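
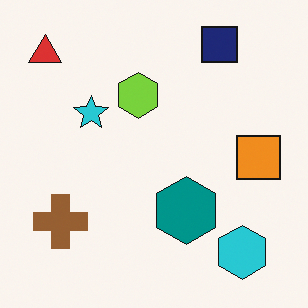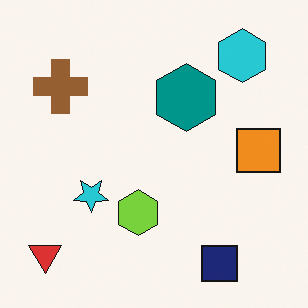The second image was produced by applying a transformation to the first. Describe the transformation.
The second image is the first flipped vertically (top ↔ bottom).

The navy square is in the top-right of the first image and the bottom-right of the second — shapes on opposite sides of the horizontal midline have swapped in a mirror flip.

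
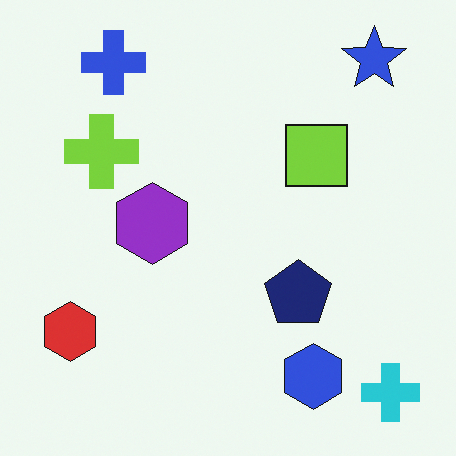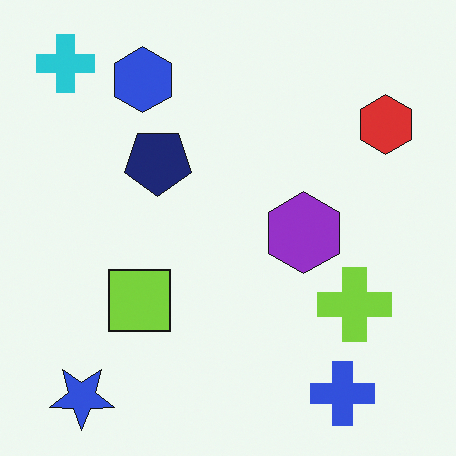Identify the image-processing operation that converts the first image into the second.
This is the original image rotated 180°.

The cyan cross sits in the bottom-right of the first image and the top-left of the second — consistent with a whole-image 180° rotation.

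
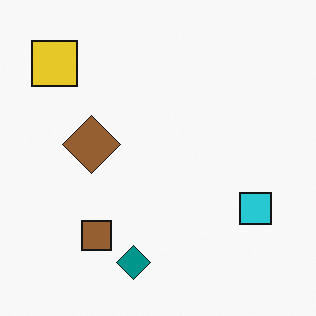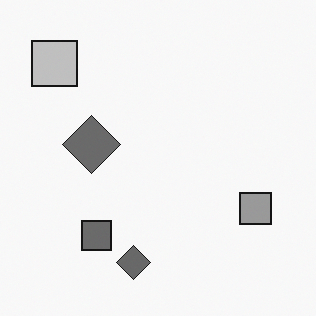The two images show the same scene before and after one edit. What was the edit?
The image was converted to grayscale.

All color is removed — every shape is now a shade of grey.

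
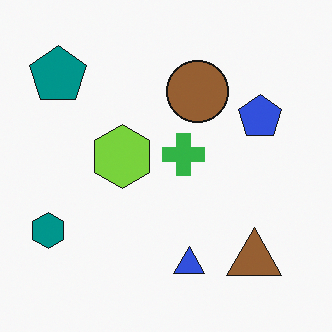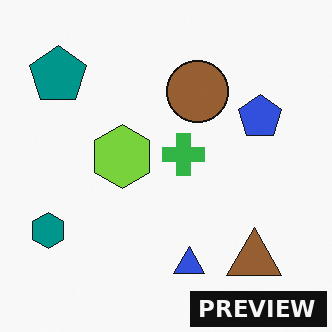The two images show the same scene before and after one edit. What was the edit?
Watermarked with the text "PREVIEW" in the lower-right corner.

A dark label reading "PREVIEW" appears in the lower-right corner.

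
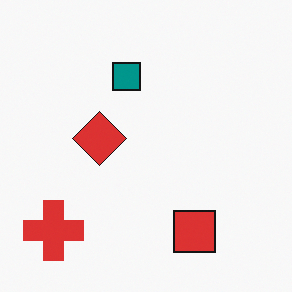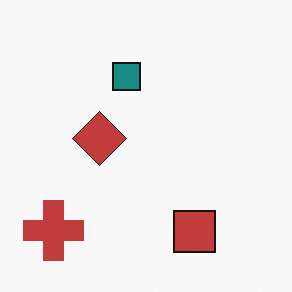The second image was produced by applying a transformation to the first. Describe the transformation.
Slightly desaturated.

All colors are more muted and greyish — a global saturation change.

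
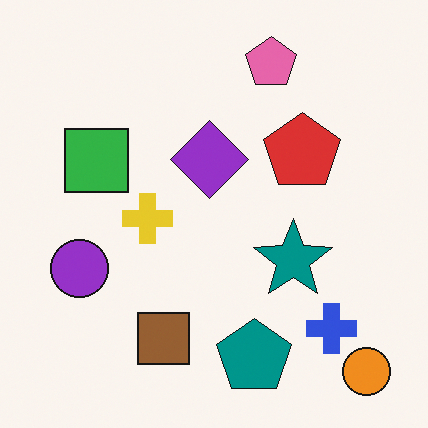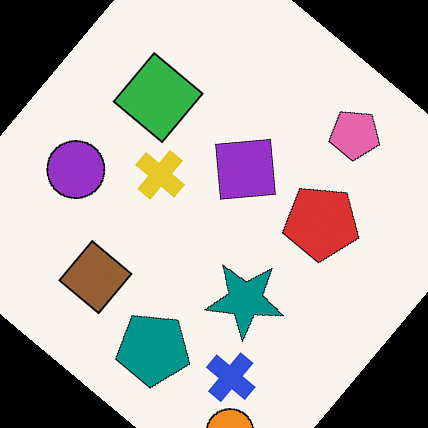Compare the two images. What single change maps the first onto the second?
It was rotated clockwise by a large amount — several tens of degrees.

Every shape is tilted by the same angle and the image corners show triangular fill wedges — a whole-image rotation by a non-right angle.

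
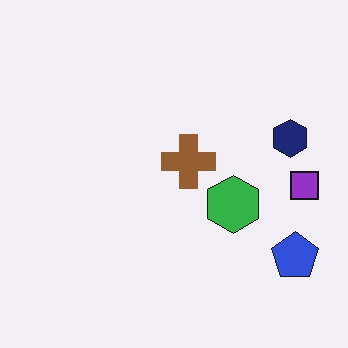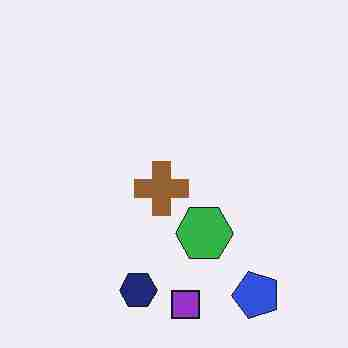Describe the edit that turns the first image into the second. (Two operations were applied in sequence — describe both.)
The transformation is: transposed (reflected across the top-left ↔ bottom-right diagonal), then heavily JPEG-compressed with obvious blocking artifacts.

Shapes have swapped their row and column positions — what was in the top-right is now in the bottom-left — a diagonal reflection. Blocky 8×8 compression artifacts appear around shape edges and the flat background shows ringing — characteristic JPEG degradation.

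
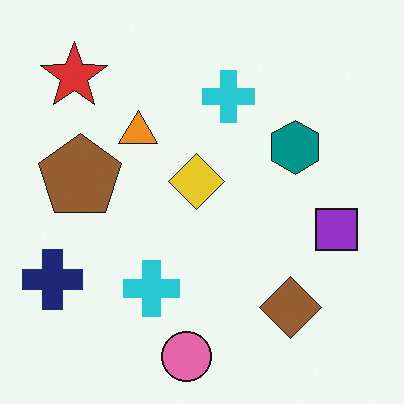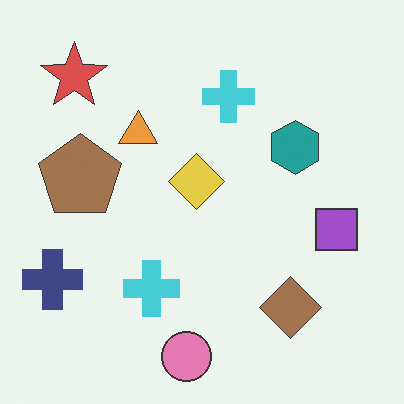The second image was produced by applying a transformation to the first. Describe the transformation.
The image was given slightly reduced contrast.

Tones are pushed toward mid-grey across the whole image — a global contrast change.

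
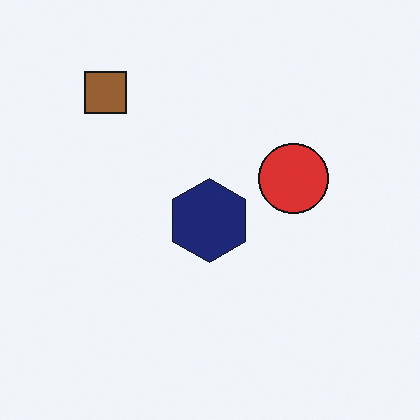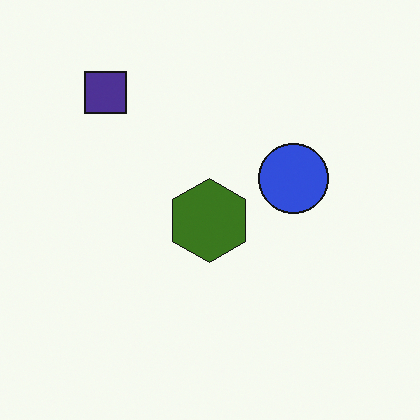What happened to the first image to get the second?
The image was hue-shifted through roughly half the color wheel.

Every shape's color has rotated by the same amount around the hue wheel — a uniform hue shift.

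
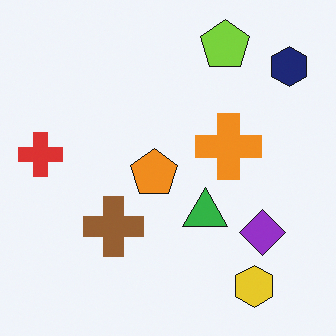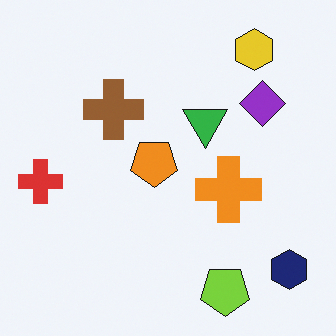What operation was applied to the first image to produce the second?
This is the original image flipped vertically (top ↔ bottom).

The lime pentagon is in the top-right of the first image and the bottom-right of the second — shapes on opposite sides of the horizontal midline have swapped in a mirror flip.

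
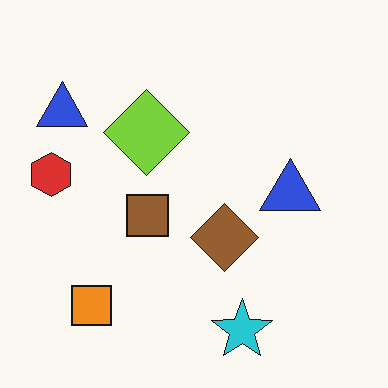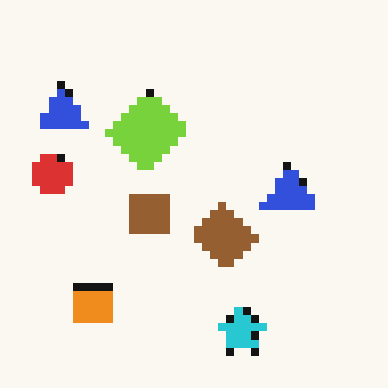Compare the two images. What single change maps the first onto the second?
The second image is the first pixelated into visible square blocks.

Shapes are reduced to large square blocks; fine edges and outlines are lost — a downscale-then-upscale (mosaic) effect.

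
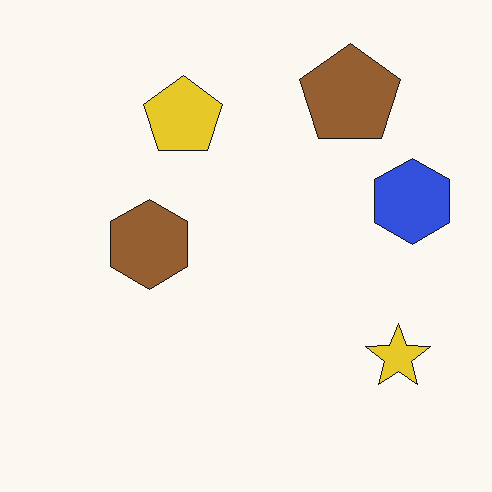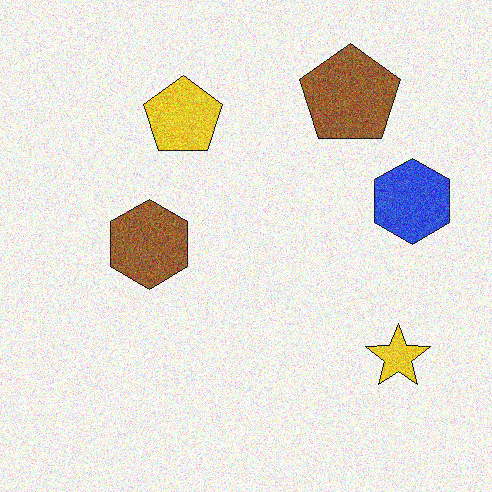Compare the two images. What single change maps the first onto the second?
It was degraded with heavy additive noise.

Random speckle covers the whole image, including the flat background.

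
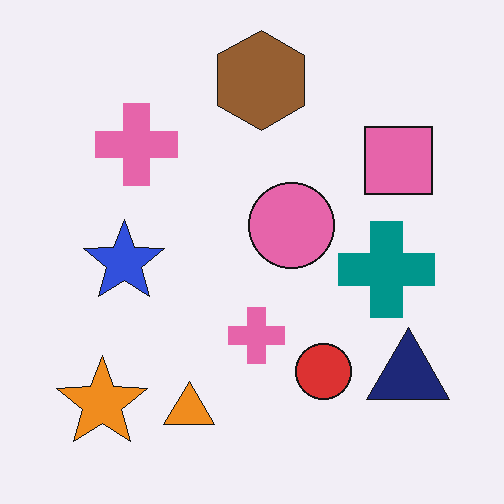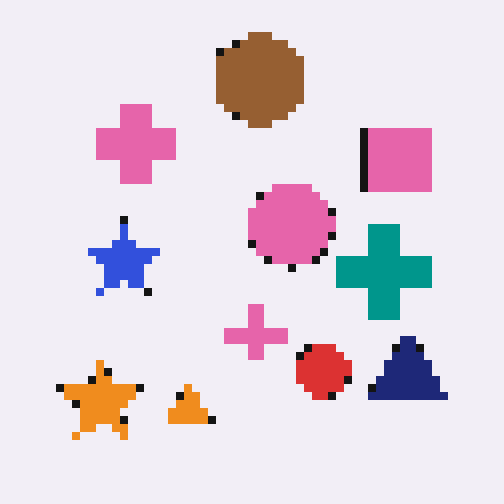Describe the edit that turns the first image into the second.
The image was moderately pixelated.

Shapes are reduced to large square blocks; fine edges and outlines are lost — a downscale-then-upscale (mosaic) effect.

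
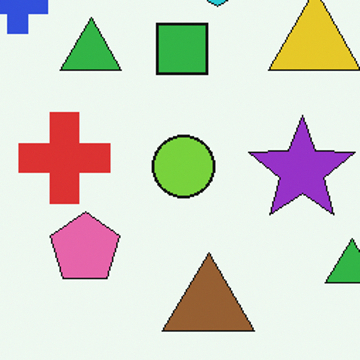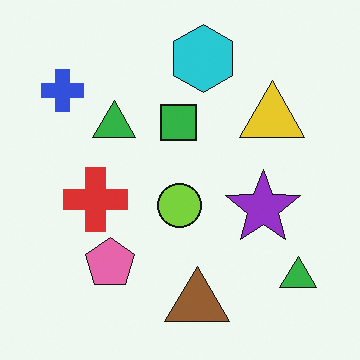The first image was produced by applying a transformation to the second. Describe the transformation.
This is the original image cropped to a modestly smaller region and rescaled.

The visible shapes are larger and the field of view is narrower; shapes near the original edges may be partly or wholly outside the frame — a crop-and-rescale.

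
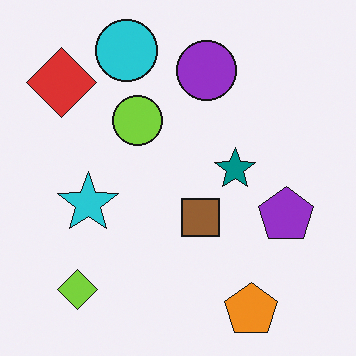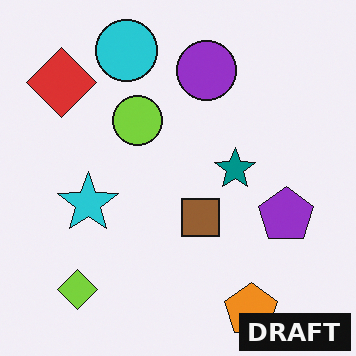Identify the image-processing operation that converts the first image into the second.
The transformation is: watermarked with the text "DRAFT" in the lower-right corner.

A dark label reading "DRAFT" appears in the lower-right corner.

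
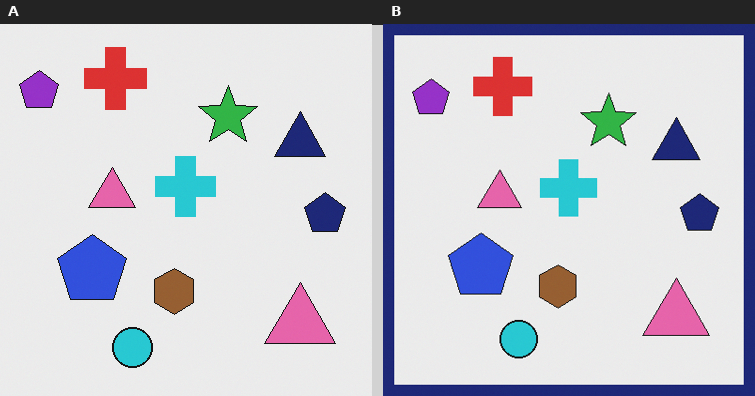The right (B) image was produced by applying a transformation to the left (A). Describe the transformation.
The image was framed with a navy border.

A solid navy frame runs around the edge of the right (B) image, with the content slightly shrunk inside it.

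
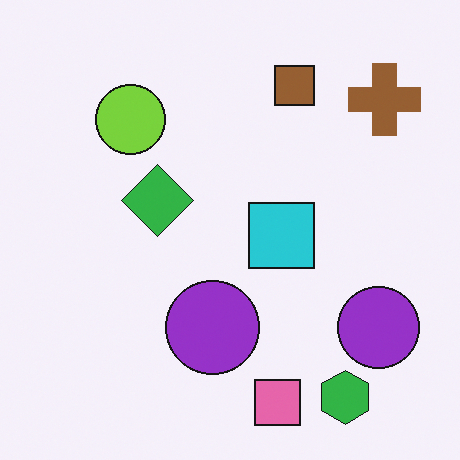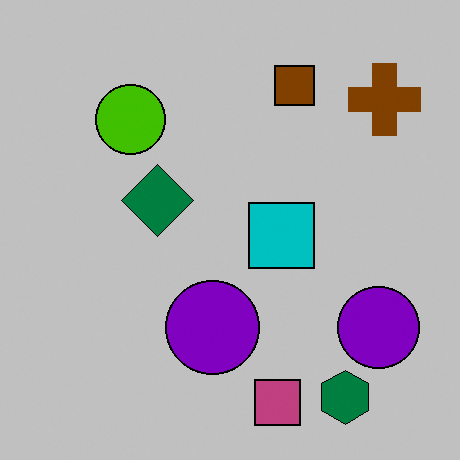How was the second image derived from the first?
The image was heavily posterized to just a handful of flat colors.

Each flat color has snapped to a coarser quantized level — most visibly, the near-white background has dropped to a flat grey.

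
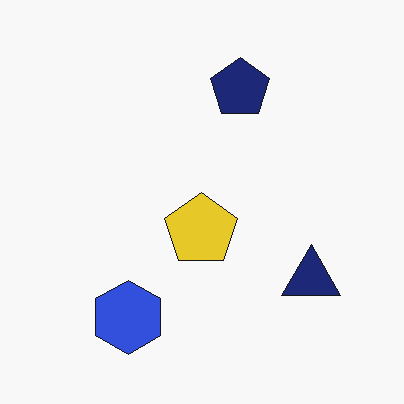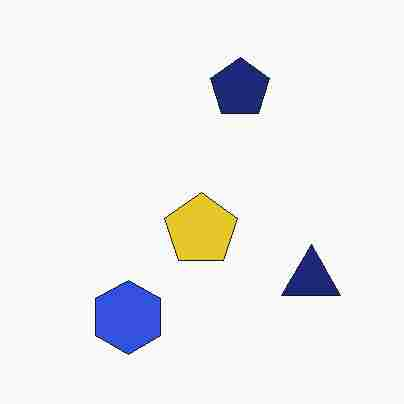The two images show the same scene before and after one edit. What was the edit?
This is the original image heavily JPEG-compressed with obvious blocking artifacts.

Blocky 8×8 compression artifacts appear around shape edges and the flat background shows ringing — characteristic JPEG degradation.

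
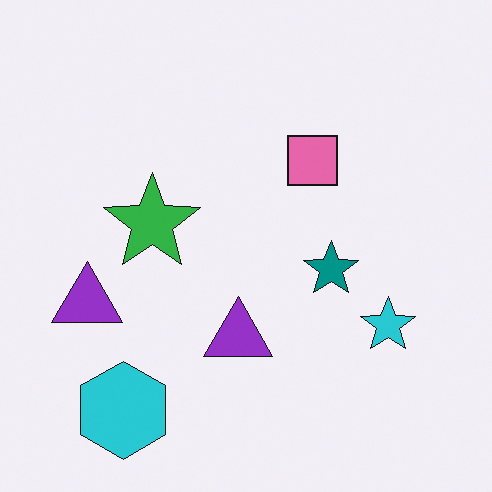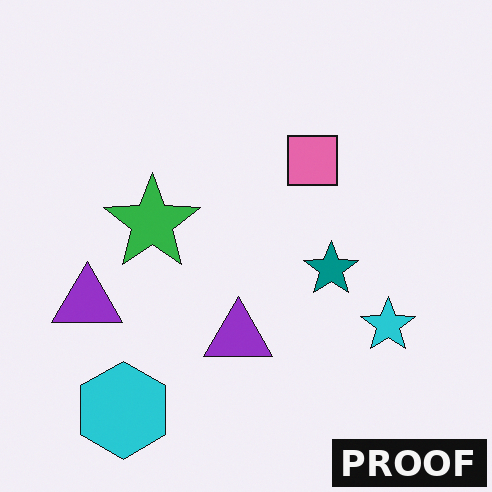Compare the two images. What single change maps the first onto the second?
This is the original image watermarked with the text "PROOF" in the lower-right corner.

A dark label reading "PROOF" appears in the lower-right corner.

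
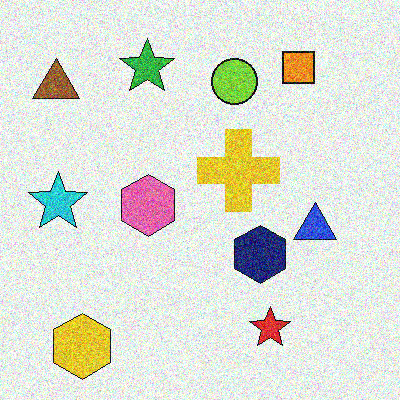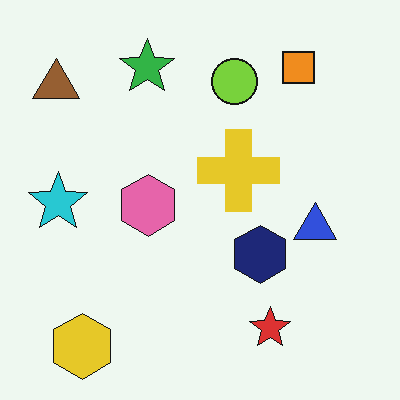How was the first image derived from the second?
Degraded with a thick layer of grain.

Random speckle covers the whole image, including the flat background.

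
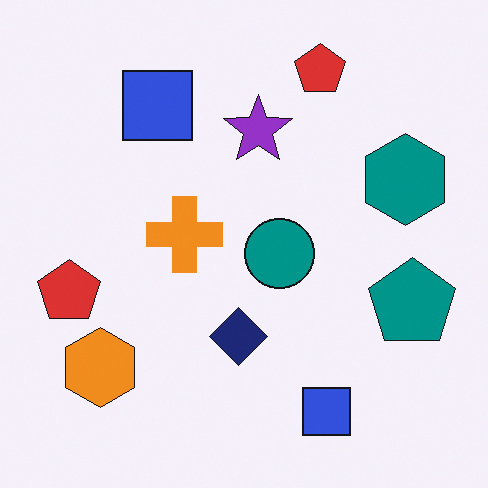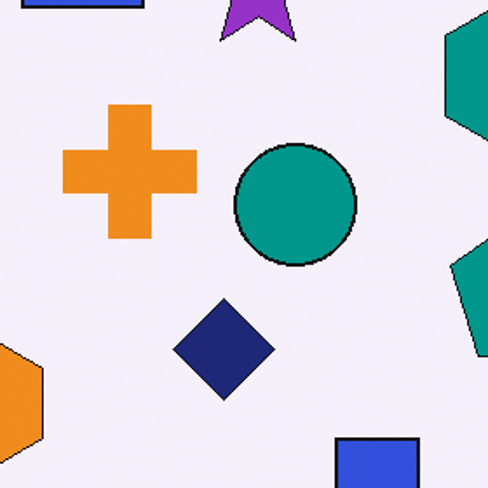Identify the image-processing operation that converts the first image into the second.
The image was cropped tightly and scaled back up.

The visible shapes are larger and the field of view is narrower; shapes near the original edges may be partly or wholly outside the frame — a crop-and-rescale.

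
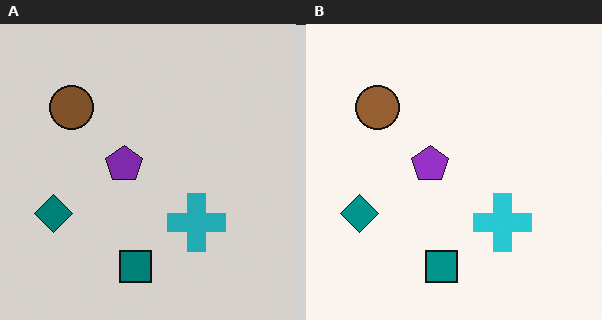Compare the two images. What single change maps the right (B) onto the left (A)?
This is the original image slightly darkened.

Every pixel — background and shapes alike — is uniformly darkened.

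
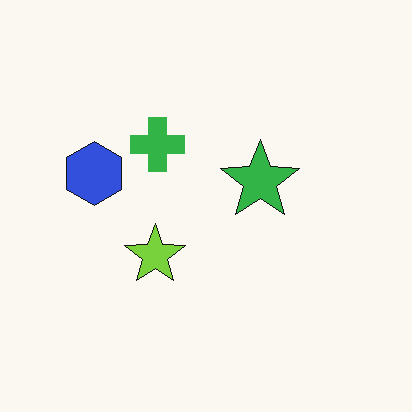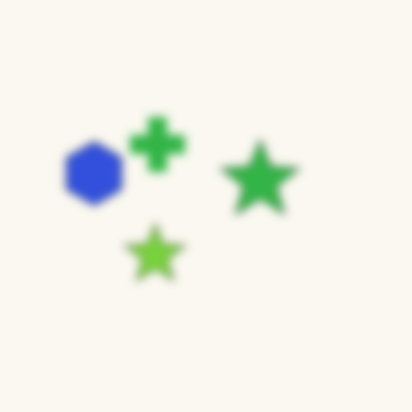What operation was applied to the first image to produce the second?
The second image is the first noticeably gaussian-blurred.

Shape edges and outlines are uniformly softened across the whole image.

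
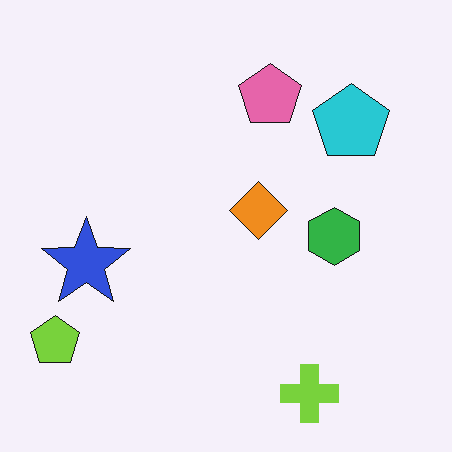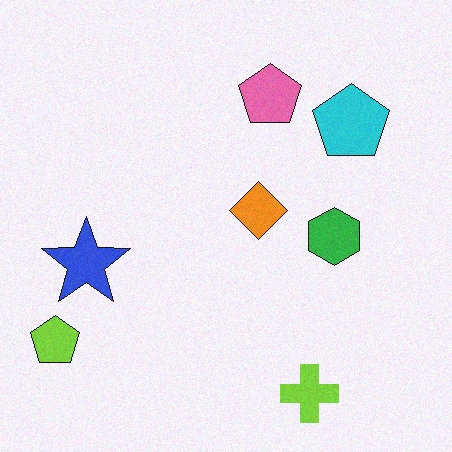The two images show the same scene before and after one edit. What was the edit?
This is the original image degraded with a light layer of grain.

Random speckle covers the whole image, including the flat background.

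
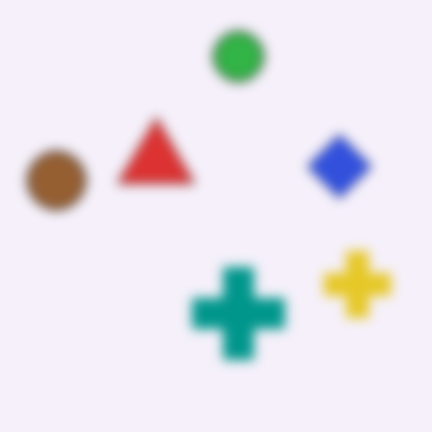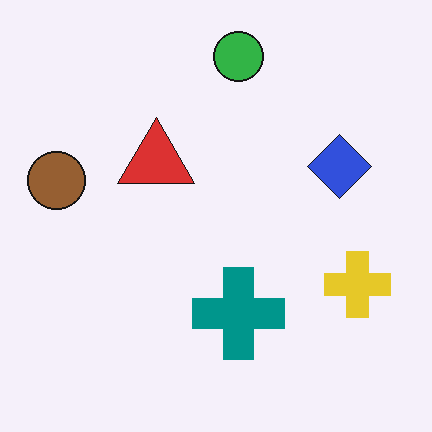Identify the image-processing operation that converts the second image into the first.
The transformation is: heavily blurred.

Shape edges and outlines are uniformly softened across the whole image.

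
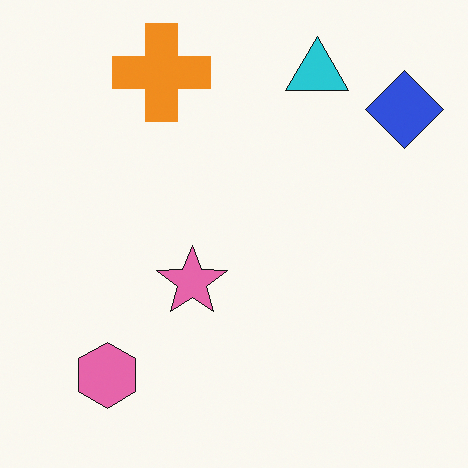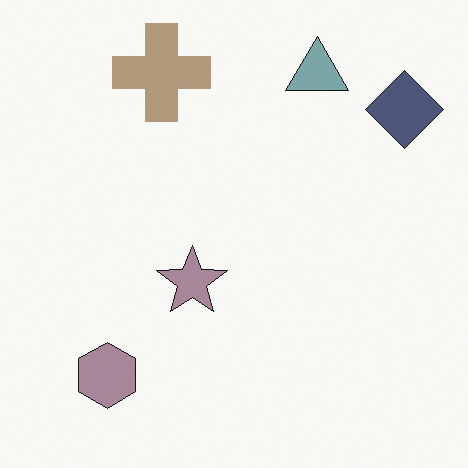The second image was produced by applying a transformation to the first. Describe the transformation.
The image was made much more muted (saturation change).

All colors are more muted and greyish — a global saturation change.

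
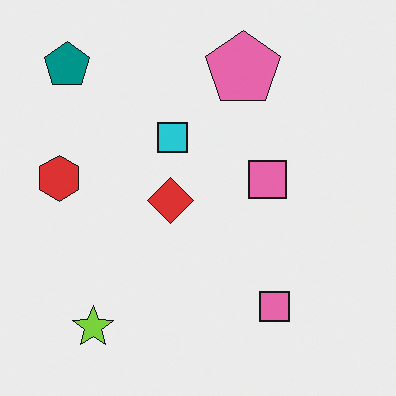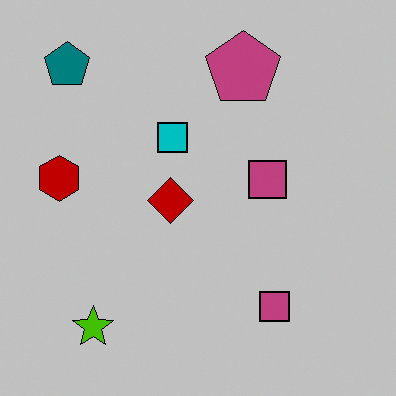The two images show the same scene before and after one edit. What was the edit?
Aggressively posterized.

Each flat color has snapped to a coarser quantized level — most visibly, the near-white background has dropped to a flat grey.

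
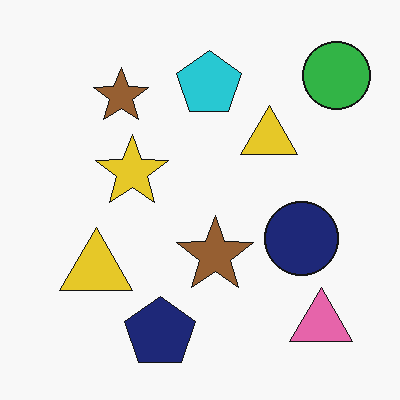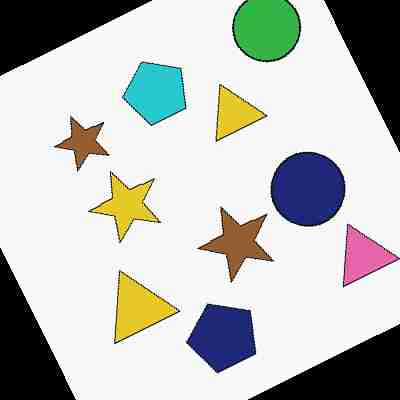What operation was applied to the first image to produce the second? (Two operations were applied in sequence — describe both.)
It was rotated counter-clockwise by a moderate amount, then degraded with heavy JPEG compression.

Every shape is tilted by the same angle and the image corners show triangular fill wedges — a whole-image rotation by a non-right angle. Blocky 8×8 compression artifacts appear around shape edges and the flat background shows ringing — characteristic JPEG degradation.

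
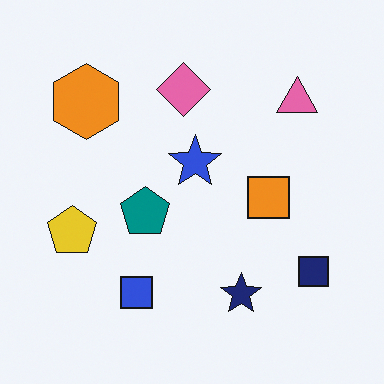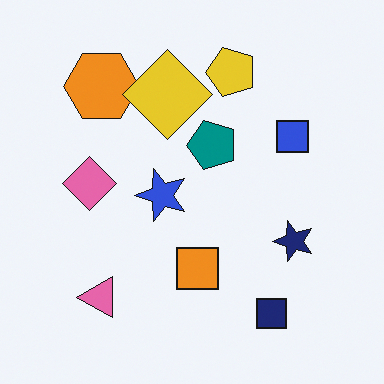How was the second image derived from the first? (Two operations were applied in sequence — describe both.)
It was transposed (reflected across the top-left ↔ bottom-right diagonal), then overlaid with an additional yellow diamond.

Shapes have swapped their row and column positions — what was in the top-right is now in the bottom-left — a diagonal reflection. A yellow diamond appears in the second image that is absent from the first.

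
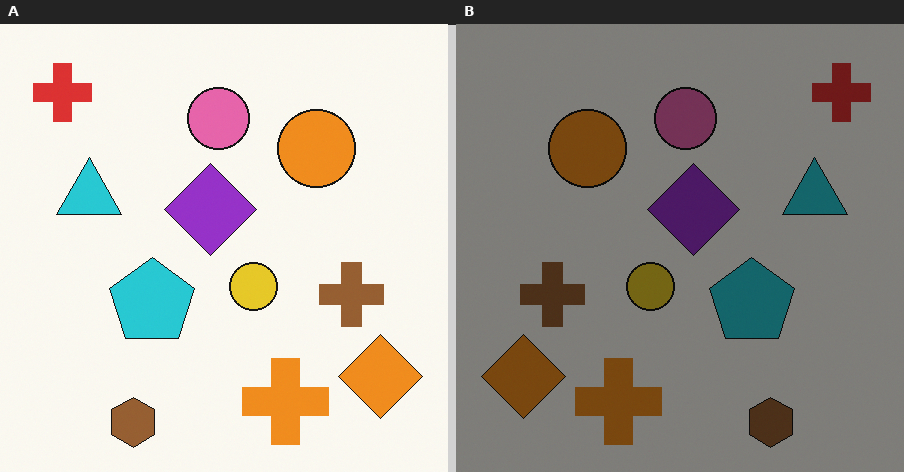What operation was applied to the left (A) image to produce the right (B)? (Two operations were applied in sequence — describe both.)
The image was darkened a lot, then flipped horizontally (left ↔ right).

Every pixel — background and shapes alike — is uniformly darkened. The red cross is in the top-left of the left (A) image and the top-right of the right (B) — shapes on opposite sides of the vertical midline have swapped in a mirror flip.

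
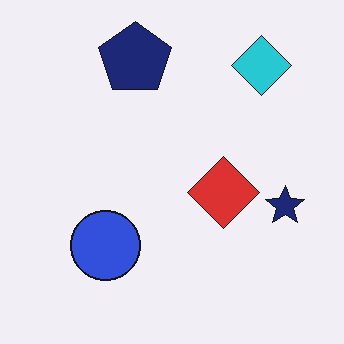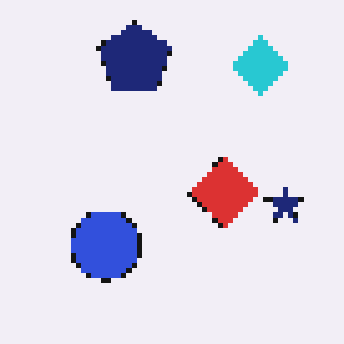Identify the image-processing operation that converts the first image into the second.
Lightly pixelated (a mild mosaic effect).

Shapes are reduced to large square blocks; fine edges and outlines are lost — a downscale-then-upscale (mosaic) effect.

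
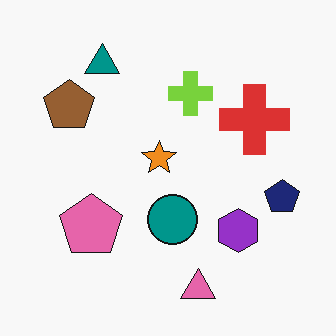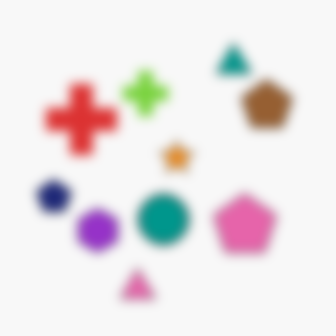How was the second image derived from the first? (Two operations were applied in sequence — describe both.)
The transformation is: flipped horizontally (left ↔ right), then strongly gaussian-blurred.

The navy pentagon is in the right of the first image and the left of the second — shapes on opposite sides of the vertical midline have swapped in a mirror flip. Shape edges and outlines are uniformly softened across the whole image.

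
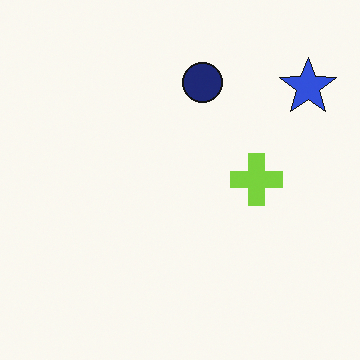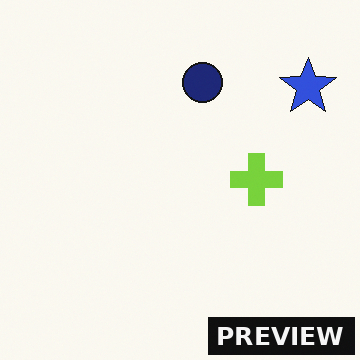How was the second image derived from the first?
The transformation is: watermarked with the text "PREVIEW" in the lower-right corner.

A dark label reading "PREVIEW" appears in the lower-right corner.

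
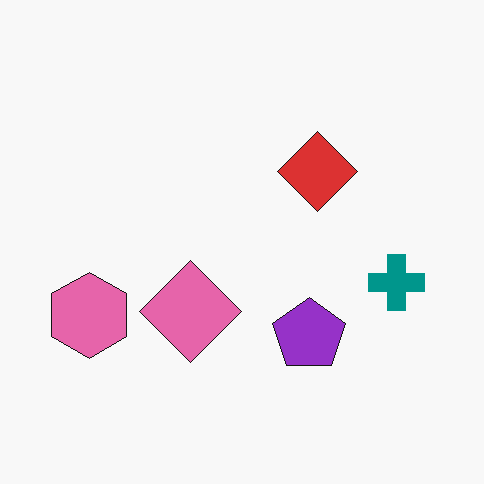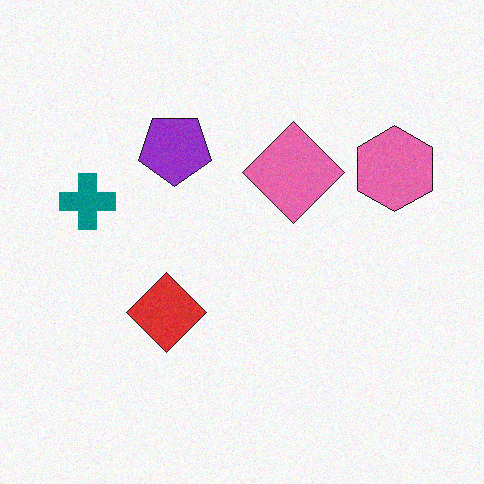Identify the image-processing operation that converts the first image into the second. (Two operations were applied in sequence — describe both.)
Rotated 180°, then degraded with subtle gaussian noise.

The pink hexagon sits in the left of the first image and the right of the second — consistent with a whole-image 180° rotation. Random speckle covers the whole image, including the flat background.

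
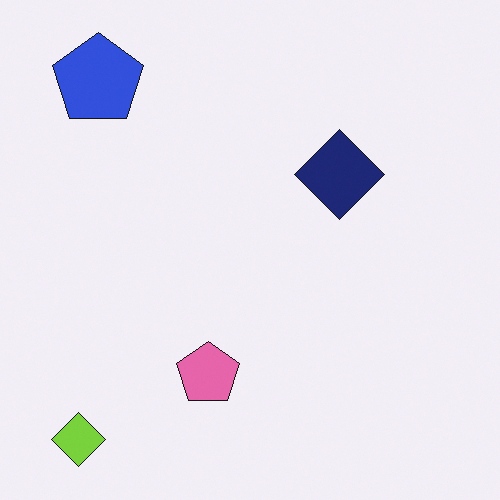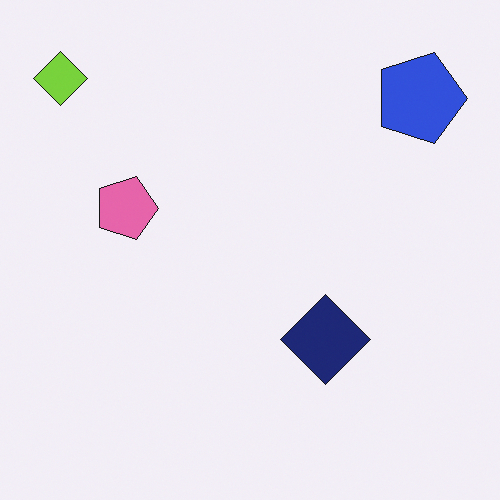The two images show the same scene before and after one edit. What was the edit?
The image was rotated 90° clockwise.

The lime diamond sits in the bottom-left of the first image and the top-left of the second — consistent with a whole-image 90° clockwise rotation.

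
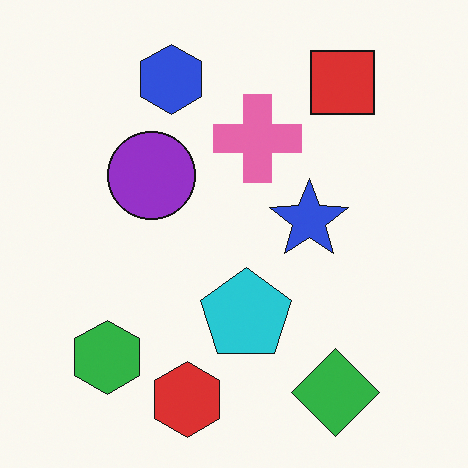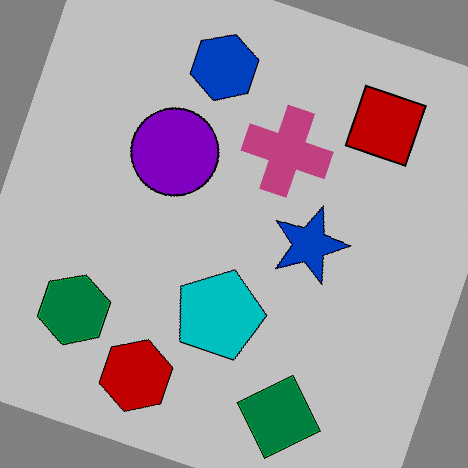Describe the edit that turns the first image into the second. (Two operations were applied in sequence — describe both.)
The second image is the first rotated clockwise by a clearly visible amount, then heavily posterized to just a handful of flat colors.

Every shape is tilted by the same angle and the image corners show triangular fill wedges — a whole-image rotation by a non-right angle. Each flat color has snapped to a coarser quantized level — most visibly, the near-white background has dropped to a flat grey.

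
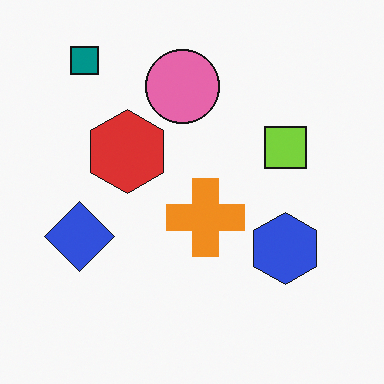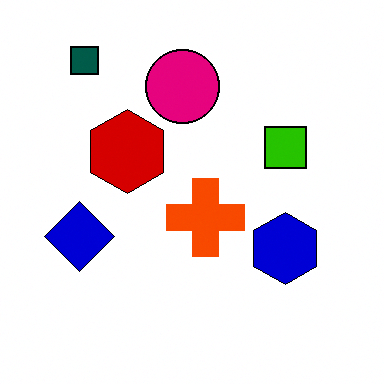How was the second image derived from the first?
The image was given much higher contrast.

Tones are pushed away from mid-grey across the whole image — a global contrast change.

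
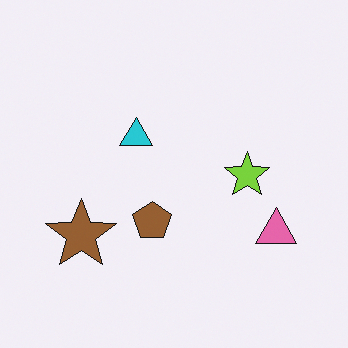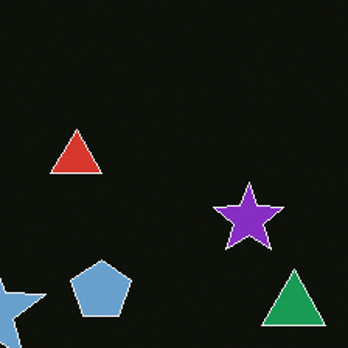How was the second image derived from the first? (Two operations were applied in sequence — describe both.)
It was color-inverted (negative), then cropped slightly and scaled back up.

The light background has become dark and every shape's color is its complement — a photographic negative. The visible shapes are larger and the field of view is narrower; shapes near the original edges may be partly or wholly outside the frame — a crop-and-rescale.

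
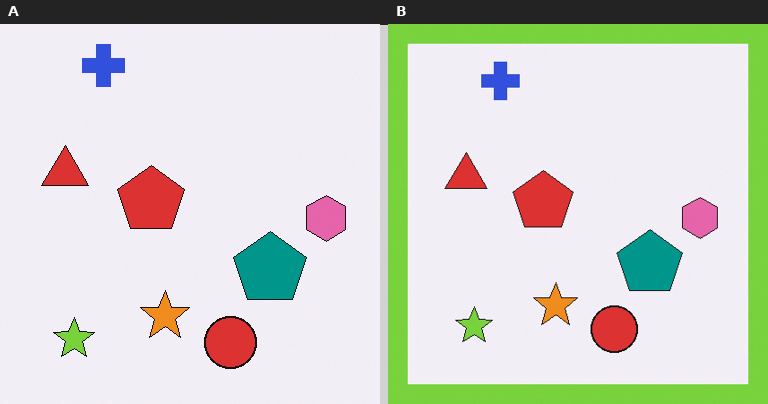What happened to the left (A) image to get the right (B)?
It was framed with a lime border.

A solid lime frame runs around the edge of the right (B) image, with the content slightly shrunk inside it.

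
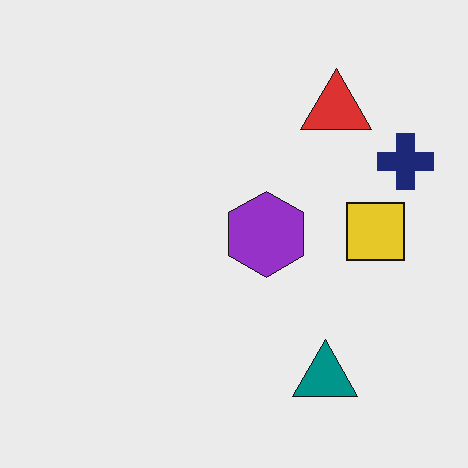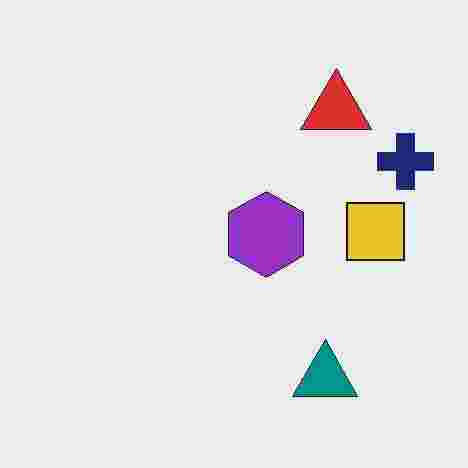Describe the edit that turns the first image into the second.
This is the original image degraded with heavy JPEG compression.

Blocky 8×8 compression artifacts appear around shape edges and the flat background shows ringing — characteristic JPEG degradation.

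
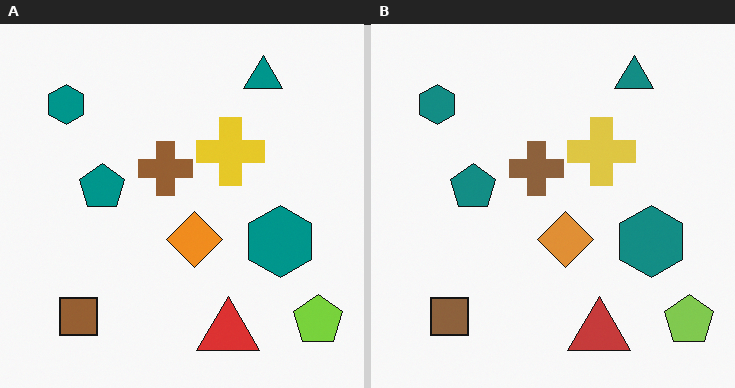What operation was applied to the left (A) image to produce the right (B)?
The right (B) image is the left (A) slightly desaturated.

All colors are more muted and greyish — a global saturation change.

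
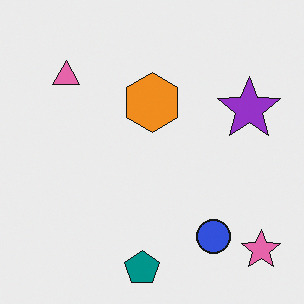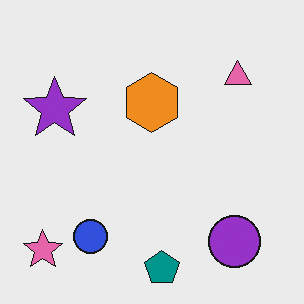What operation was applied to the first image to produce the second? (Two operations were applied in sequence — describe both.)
It was flipped horizontally (left ↔ right), then overlaid with an additional purple circle.

The pink star is in the bottom-right of the first image and the bottom-left of the second — shapes on opposite sides of the vertical midline have swapped in a mirror flip. A purple circle appears in the second image that is absent from the first.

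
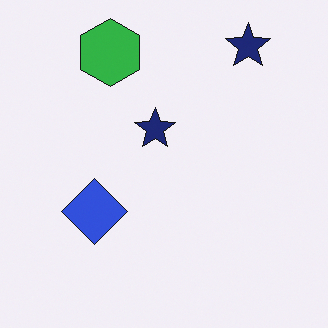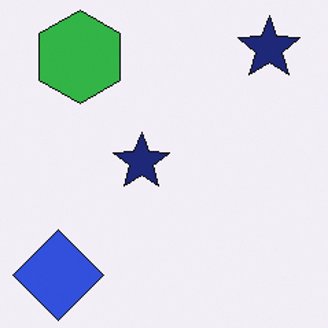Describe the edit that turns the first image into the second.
The transformation is: cropped slightly and scaled back up.

The visible shapes are larger and the field of view is narrower; shapes near the original edges may be partly or wholly outside the frame — a crop-and-rescale.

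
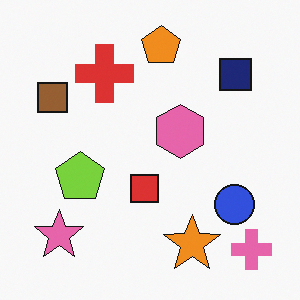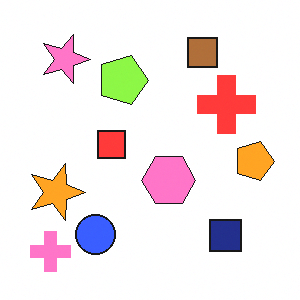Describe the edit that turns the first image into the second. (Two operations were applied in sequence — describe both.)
The image was rotated 90° clockwise, then slightly brightened.

The pink cross sits in the bottom-right of the first image and the bottom-left of the second — consistent with a whole-image 90° clockwise rotation. Every pixel — background and shapes alike — is uniformly brightened.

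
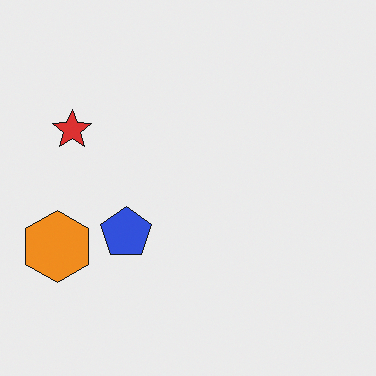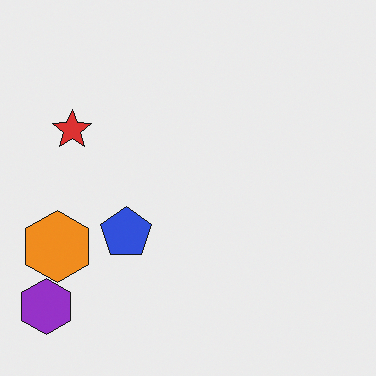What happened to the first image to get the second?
This is the original image overlaid with an additional purple hexagon.

A purple hexagon appears in the second image that is absent from the first.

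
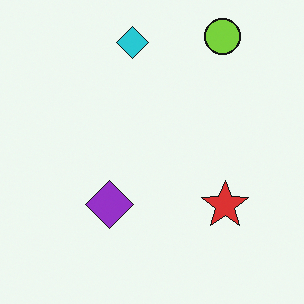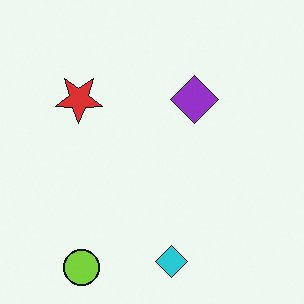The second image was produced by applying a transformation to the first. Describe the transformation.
The second image is the first rotated 180°.

The lime circle sits in the top-right of the first image and the bottom-left of the second — consistent with a whole-image 180° rotation.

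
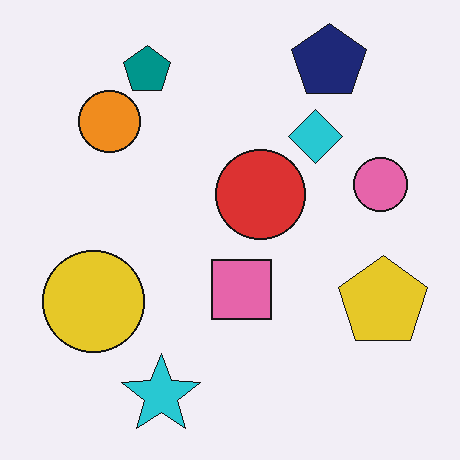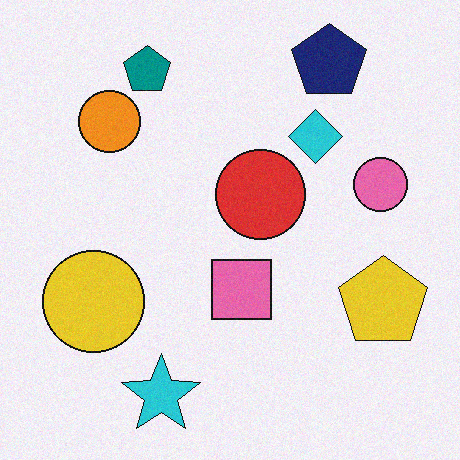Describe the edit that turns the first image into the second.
The transformation is: degraded with a light layer of grain.

Random speckle covers the whole image, including the flat background.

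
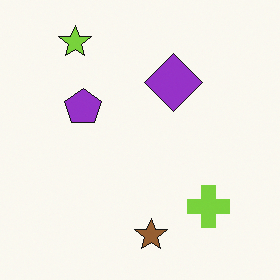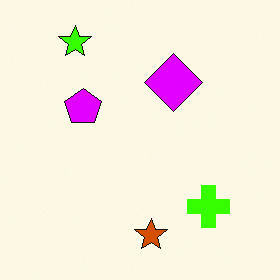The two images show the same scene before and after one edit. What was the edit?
The transformation is: made much more vivid (saturation change).

All colors are more vivid — a global saturation change.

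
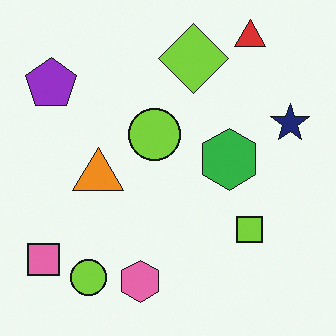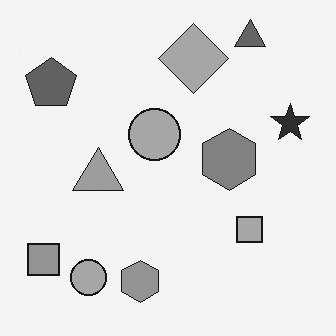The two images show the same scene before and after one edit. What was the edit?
The second image is the first converted to grayscale.

All color is removed — every shape is now a shade of grey.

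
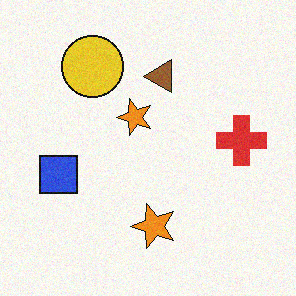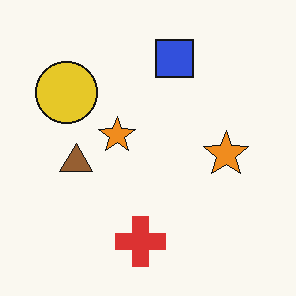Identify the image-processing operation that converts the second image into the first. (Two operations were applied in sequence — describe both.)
Transposed (reflected across the top-left ↔ bottom-right diagonal), then degraded with a light layer of grain.

Shapes have swapped their row and column positions — what was in the top-right is now in the bottom-left — a diagonal reflection. Random speckle covers the whole image, including the flat background.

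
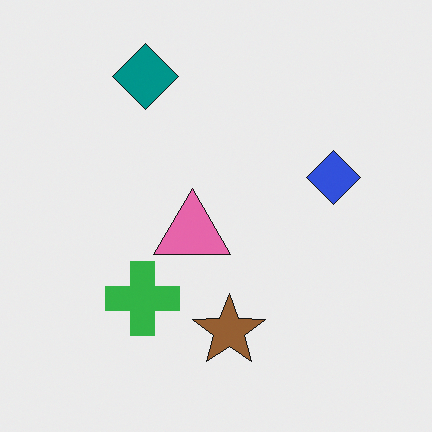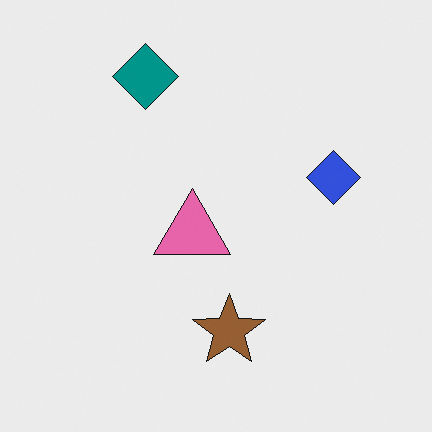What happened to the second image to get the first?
The image was overlaid with an additional green cross.

A green cross appears in the first image that is absent from the second.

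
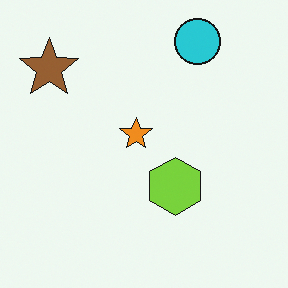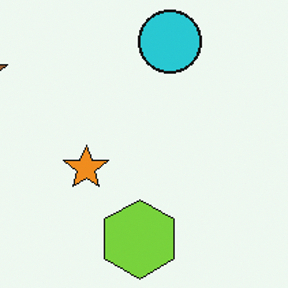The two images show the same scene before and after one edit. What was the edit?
Cropped slightly and scaled back up.

The visible shapes are larger and the field of view is narrower; shapes near the original edges may be partly or wholly outside the frame — a crop-and-rescale.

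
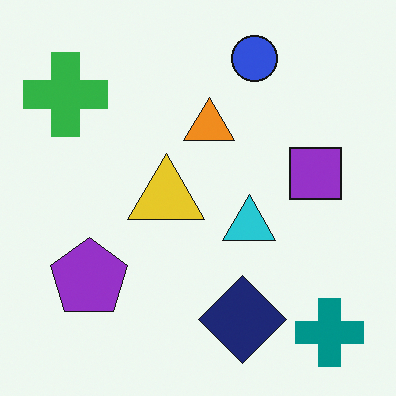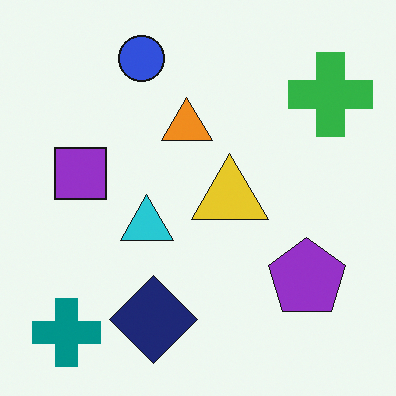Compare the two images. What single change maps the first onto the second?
The transformation is: flipped horizontally (left ↔ right).

The green cross is in the top-left of the first image and the top-right of the second — shapes on opposite sides of the vertical midline have swapped in a mirror flip.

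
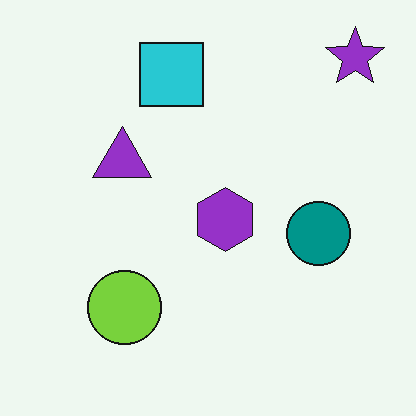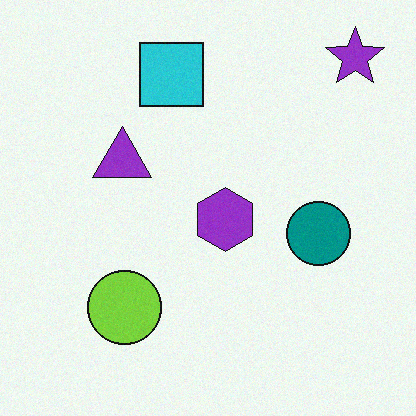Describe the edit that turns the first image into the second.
The transformation is: degraded with a light layer of grain.

Random speckle covers the whole image, including the flat background.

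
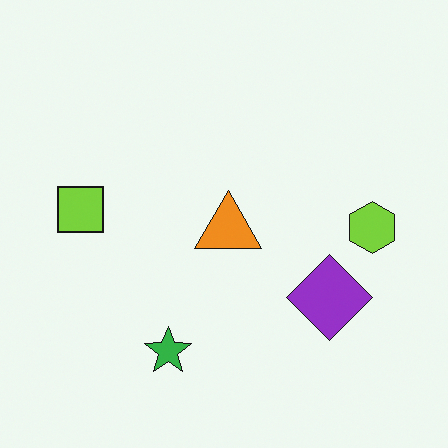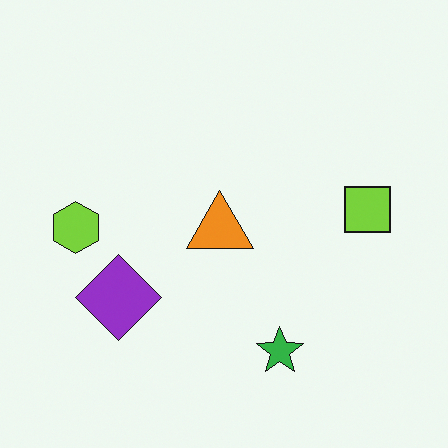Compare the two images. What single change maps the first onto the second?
It was flipped horizontally (left ↔ right).

The lime hexagon is in the right of the first image and the left of the second — shapes on opposite sides of the vertical midline have swapped in a mirror flip.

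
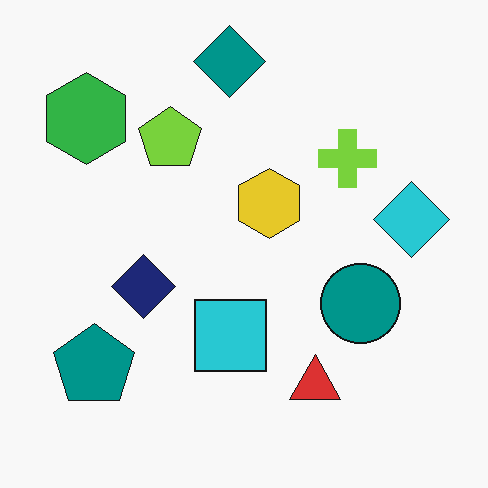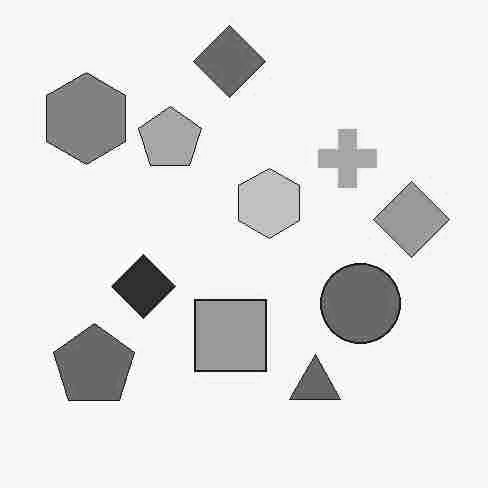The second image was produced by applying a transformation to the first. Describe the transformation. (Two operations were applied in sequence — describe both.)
The image was degraded with heavy JPEG compression, then converted to grayscale.

Blocky 8×8 compression artifacts appear around shape edges and the flat background shows ringing — characteristic JPEG degradation. All color is removed — every shape is now a shade of grey.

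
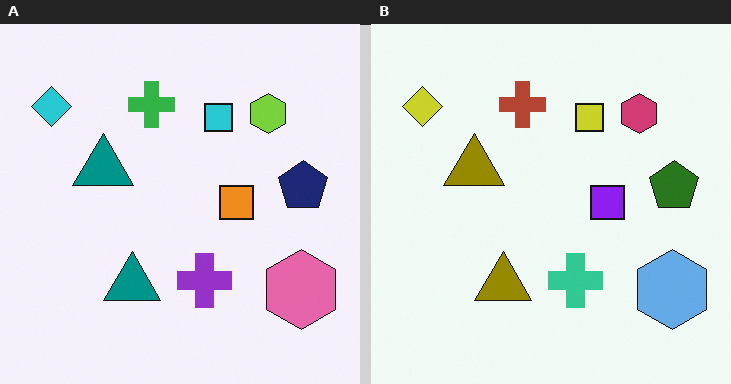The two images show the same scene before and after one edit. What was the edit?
This is the original image hue-shifted through roughly half the color wheel.

Every shape's color has rotated by the same amount around the hue wheel — a uniform hue shift.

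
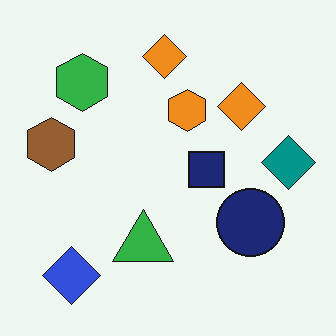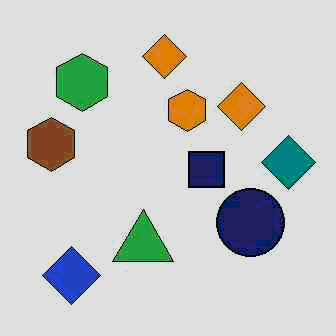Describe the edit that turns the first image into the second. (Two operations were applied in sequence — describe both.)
It was given moderate JPEG compression, then posterized to a reduced palette.

Blocky 8×8 compression artifacts appear around shape edges and the flat background shows ringing — characteristic JPEG degradation. Each flat color has snapped to a coarser quantized level — most visibly, the near-white background has dropped to a flat grey.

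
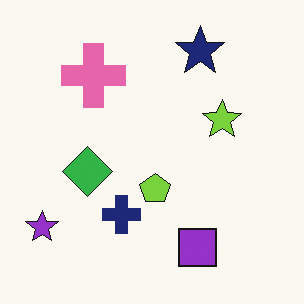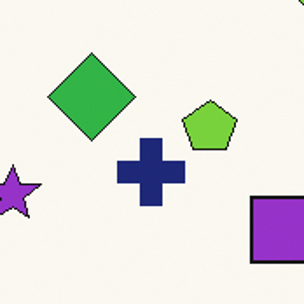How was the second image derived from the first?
This is the original image cropped tightly and scaled back up.

The visible shapes are larger and the field of view is narrower; shapes near the original edges may be partly or wholly outside the frame — a crop-and-rescale.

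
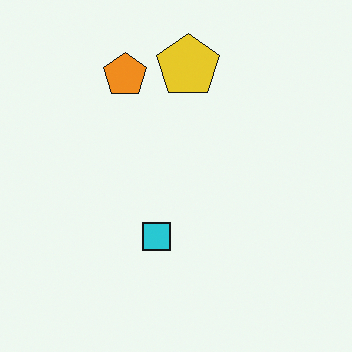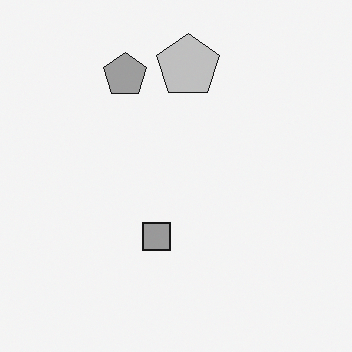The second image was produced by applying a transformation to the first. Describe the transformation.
It was converted to grayscale.

All color is removed — every shape is now a shade of grey.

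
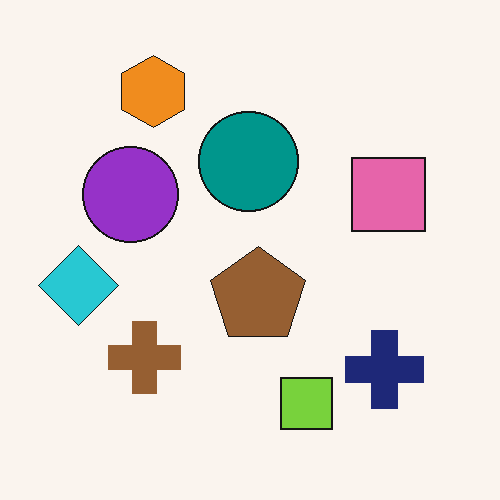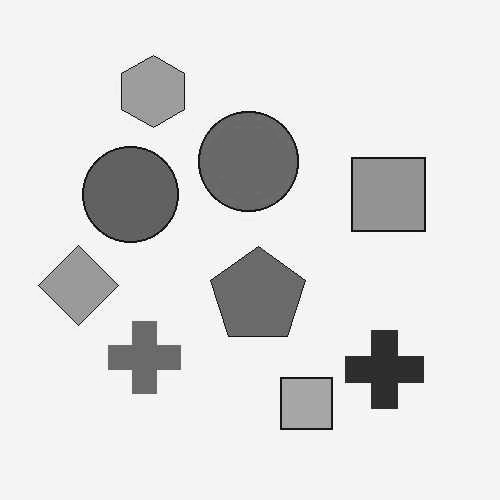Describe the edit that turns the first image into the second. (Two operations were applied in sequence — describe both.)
JPEG-compressed with visible artifacts, then converted to grayscale.

Blocky 8×8 compression artifacts appear around shape edges and the flat background shows ringing — characteristic JPEG degradation. All color is removed — every shape is now a shade of grey.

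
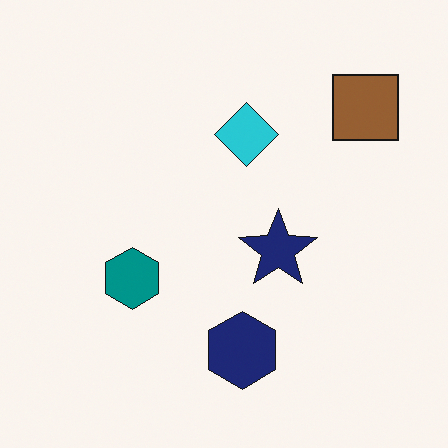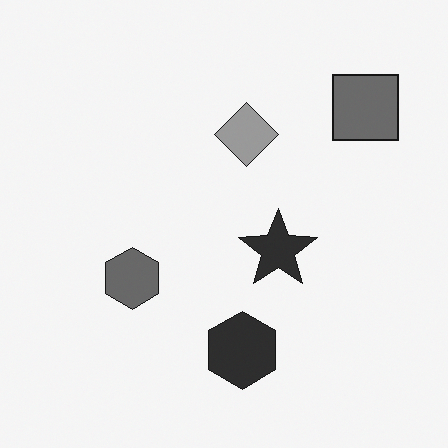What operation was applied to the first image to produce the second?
It was converted to grayscale.

All color is removed — every shape is now a shade of grey.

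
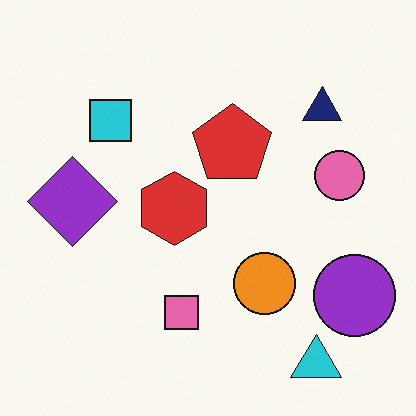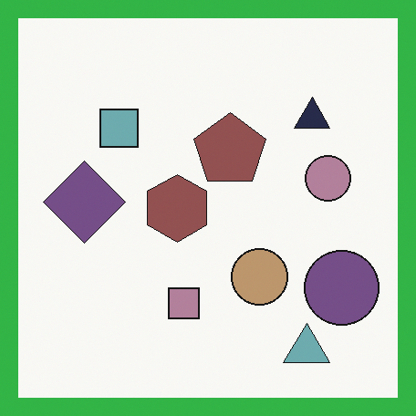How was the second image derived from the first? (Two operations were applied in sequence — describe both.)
It was made much more muted (saturation change), then framed with a green border.

All colors are more muted and greyish — a global saturation change. A solid green frame runs around the edge of the second image, with the content slightly shrunk inside it.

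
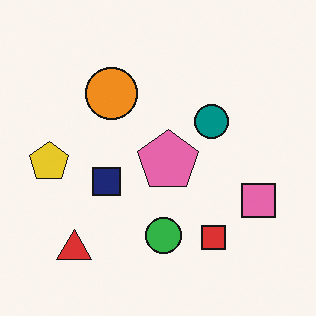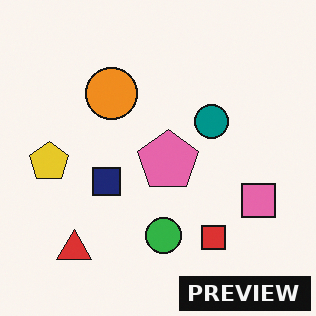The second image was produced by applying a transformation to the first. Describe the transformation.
The second image is the first watermarked with the text "PREVIEW" in the lower-right corner.

A dark label reading "PREVIEW" appears in the lower-right corner.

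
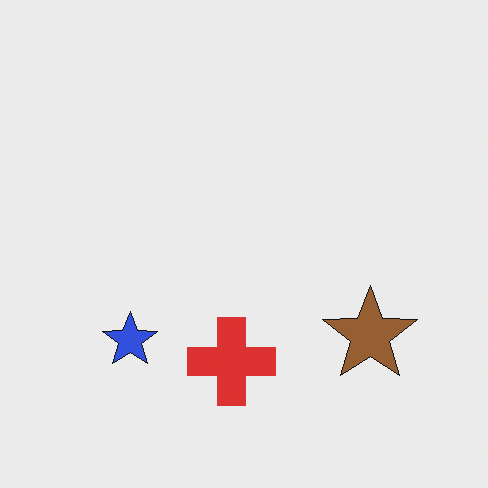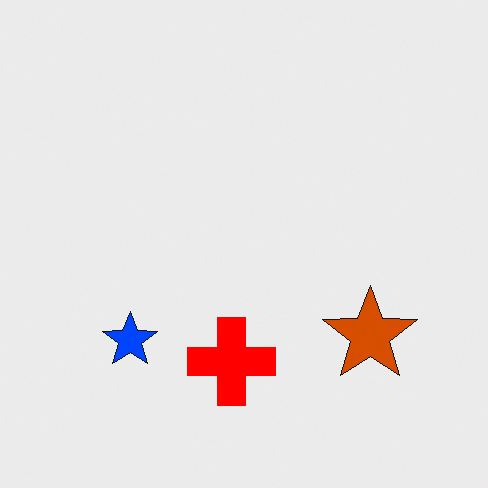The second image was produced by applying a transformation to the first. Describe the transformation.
The transformation is: made much more vivid (saturation change).

All colors are more vivid — a global saturation change.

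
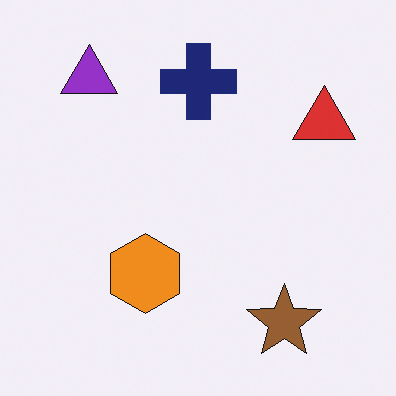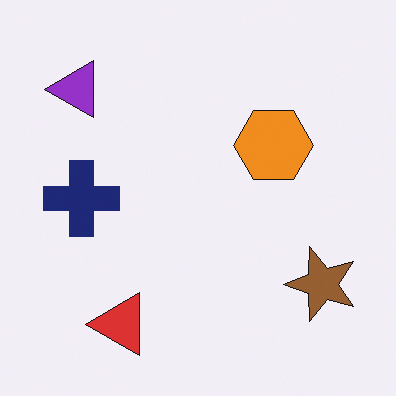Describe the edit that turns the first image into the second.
Transposed (reflected across the top-left ↔ bottom-right diagonal).

Shapes have swapped their row and column positions — what was in the top-right is now in the bottom-left — a diagonal reflection.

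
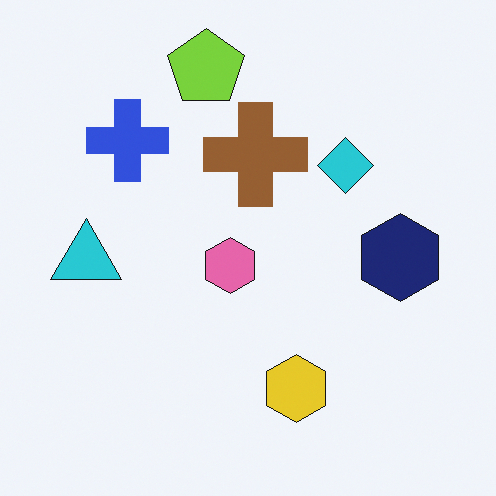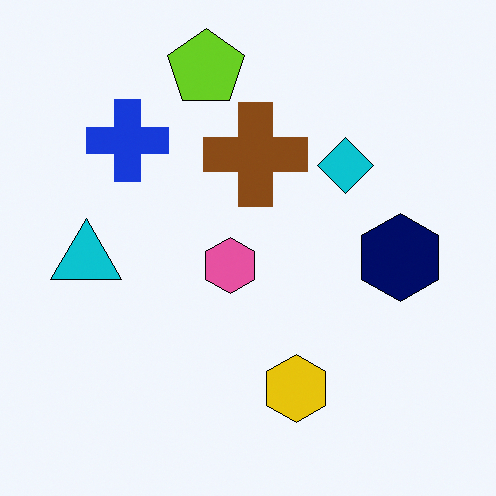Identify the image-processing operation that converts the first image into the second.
Given slightly increased contrast.

Tones are pushed away from mid-grey across the whole image — a global contrast change.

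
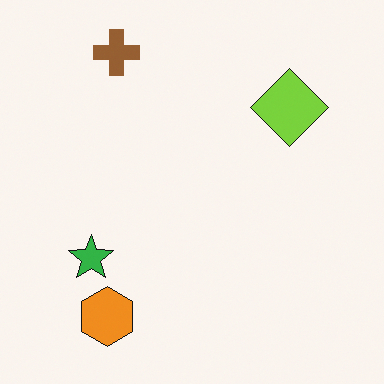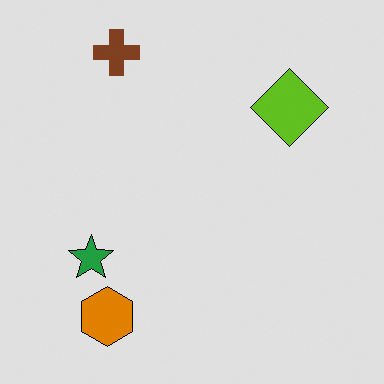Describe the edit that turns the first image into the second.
It was moderately posterized.

Each flat color has snapped to a coarser quantized level — most visibly, the near-white background has dropped to a flat grey.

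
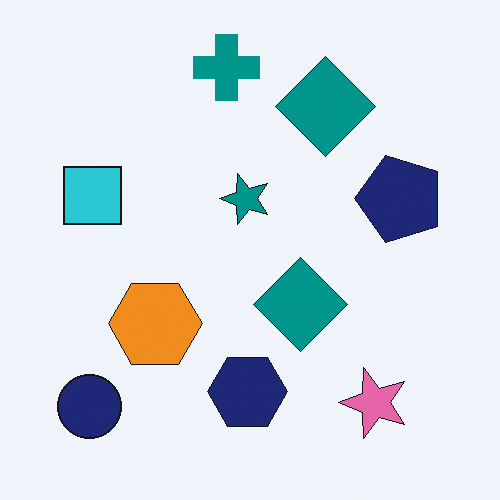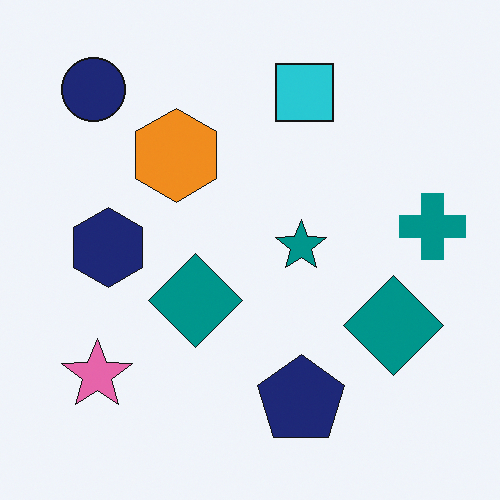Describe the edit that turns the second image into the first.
It was rotated 90° counter-clockwise.

The navy circle sits in the top-left of the second image and the bottom-left of the first — consistent with a whole-image 90° counter-clockwise rotation.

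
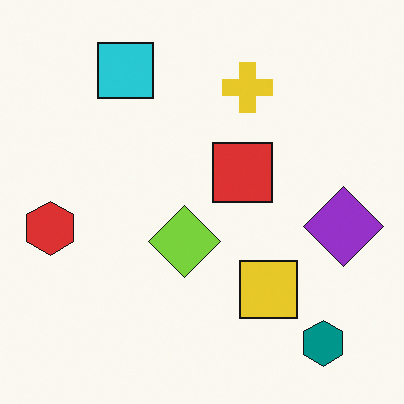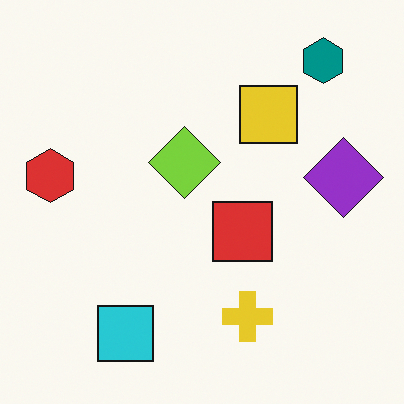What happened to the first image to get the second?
The second image is the first flipped vertically (top ↔ bottom).

The teal hexagon is in the bottom-right of the first image and the top-right of the second — shapes on opposite sides of the horizontal midline have swapped in a mirror flip.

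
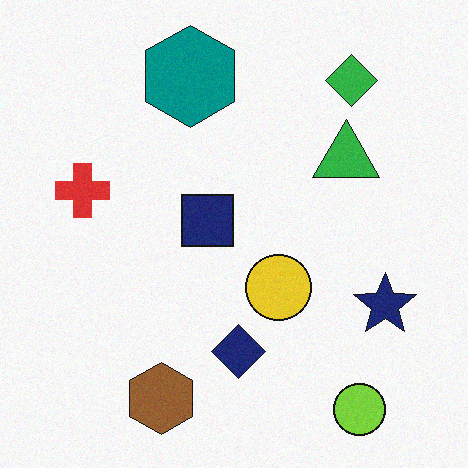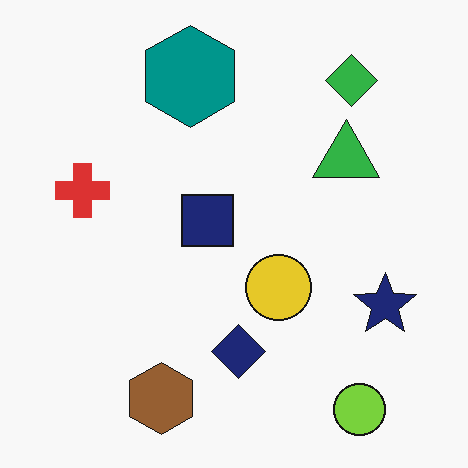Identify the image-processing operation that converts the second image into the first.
The transformation is: degraded with light additive noise.

Random speckle covers the whole image, including the flat background.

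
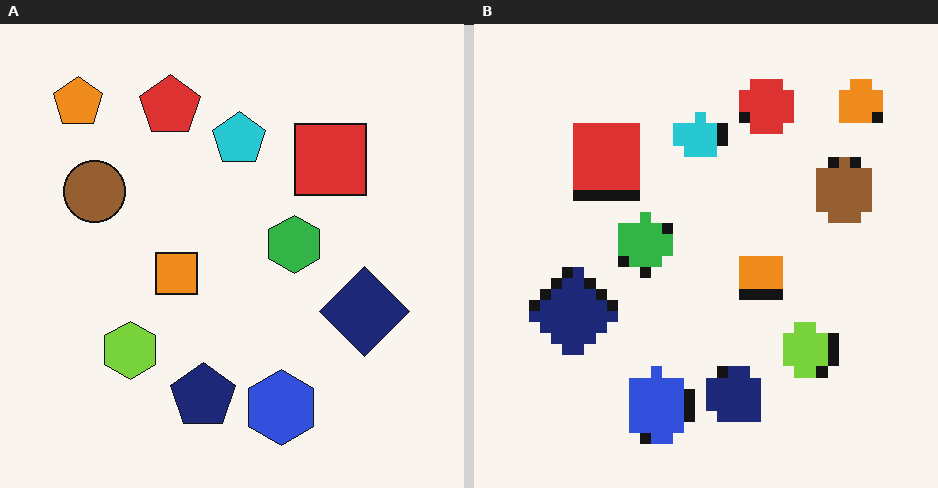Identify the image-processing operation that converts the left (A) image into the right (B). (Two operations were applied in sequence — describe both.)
The transformation is: heavily pixelated into large blocks, then flipped horizontally (left ↔ right).

Shapes are reduced to large square blocks; fine edges and outlines are lost — a downscale-then-upscale (mosaic) effect. The orange pentagon is in the top-left of the left (A) image and the top-right of the right (B) — shapes on opposite sides of the vertical midline have swapped in a mirror flip.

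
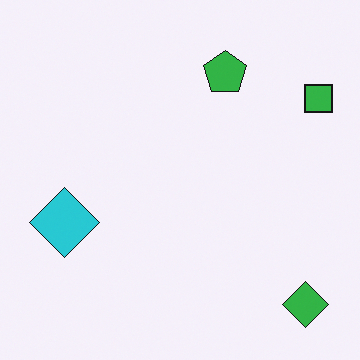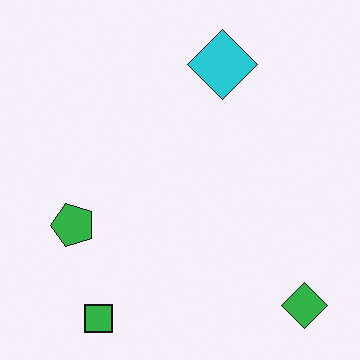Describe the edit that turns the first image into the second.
The transformation is: transposed (reflected across the top-left ↔ bottom-right diagonal).

Shapes have swapped their row and column positions — what was in the top-right is now in the bottom-left — a diagonal reflection.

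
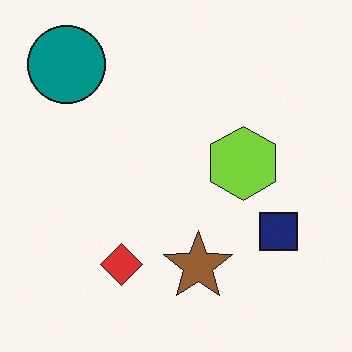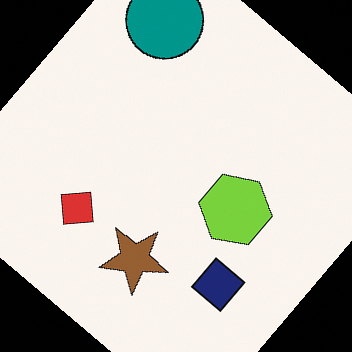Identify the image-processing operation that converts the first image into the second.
The second image is the first rotated clockwise by a large amount — several tens of degrees.

Every shape is tilted by the same angle and the image corners show triangular fill wedges — a whole-image rotation by a non-right angle.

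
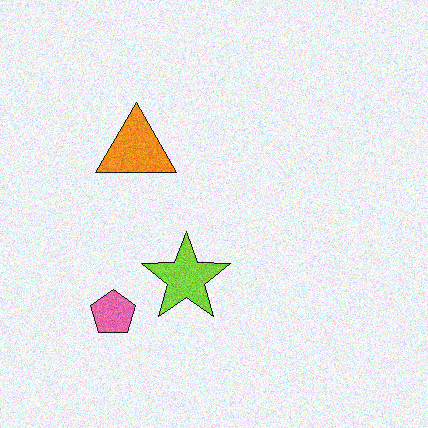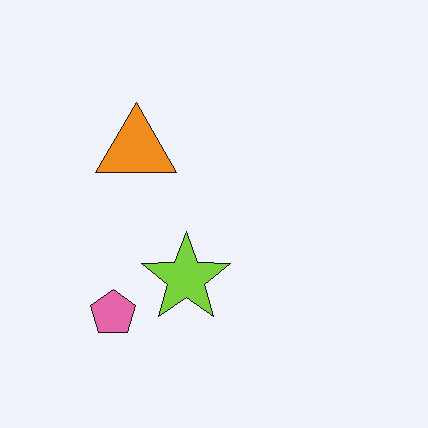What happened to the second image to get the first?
Degraded with visible gaussian noise.

Random speckle covers the whole image, including the flat background.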